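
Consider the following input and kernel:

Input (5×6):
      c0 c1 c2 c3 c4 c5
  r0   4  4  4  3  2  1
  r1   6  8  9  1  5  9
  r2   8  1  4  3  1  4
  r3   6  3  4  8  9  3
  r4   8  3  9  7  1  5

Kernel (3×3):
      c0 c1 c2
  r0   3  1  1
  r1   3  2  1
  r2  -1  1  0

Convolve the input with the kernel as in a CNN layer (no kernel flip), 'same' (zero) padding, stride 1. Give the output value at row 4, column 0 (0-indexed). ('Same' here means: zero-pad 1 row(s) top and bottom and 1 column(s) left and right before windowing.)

28

The receptive field on the zero-padded input at this output position is [0 6 3 / 0 8 3 / 0 0 0]. Elementwise product with the kernel and sum: 0·3 + 6·1 + 3·1 + 0·3 + 8·2 + 3·1 + 0·-1 + 0·1.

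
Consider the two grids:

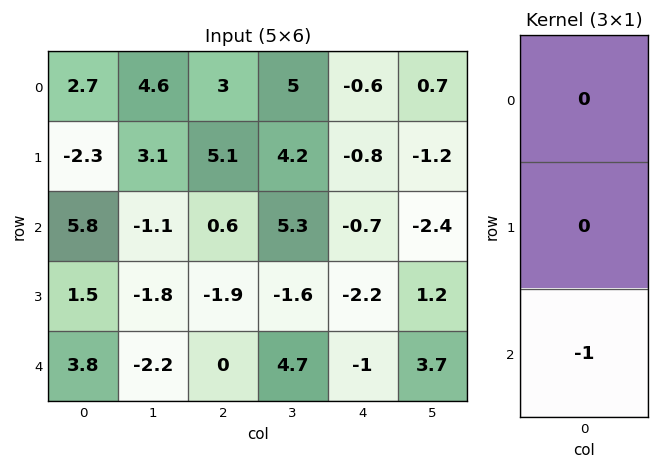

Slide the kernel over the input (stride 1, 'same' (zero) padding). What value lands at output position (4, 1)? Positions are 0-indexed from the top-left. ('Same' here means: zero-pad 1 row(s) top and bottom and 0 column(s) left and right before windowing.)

0

The receptive field on the zero-padded input at this output position is [-1.8 / -2.2 / 0]. Elementwise product with the kernel and sum: 0·-1.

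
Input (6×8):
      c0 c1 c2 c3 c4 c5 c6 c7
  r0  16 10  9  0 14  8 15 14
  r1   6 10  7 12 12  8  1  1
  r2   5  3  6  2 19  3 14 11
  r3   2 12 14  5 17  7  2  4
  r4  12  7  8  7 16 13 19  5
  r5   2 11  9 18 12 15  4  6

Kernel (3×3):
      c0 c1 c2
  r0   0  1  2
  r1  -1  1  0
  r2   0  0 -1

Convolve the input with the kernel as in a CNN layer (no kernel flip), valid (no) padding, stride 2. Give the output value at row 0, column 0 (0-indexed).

26

The receptive field on the input at this output position is [16 10 9 / 6 10 7 / 5 3 6]. Elementwise product with the kernel and sum: 10·1 + 9·2 + 6·-1 + 10·1 + 6·-1.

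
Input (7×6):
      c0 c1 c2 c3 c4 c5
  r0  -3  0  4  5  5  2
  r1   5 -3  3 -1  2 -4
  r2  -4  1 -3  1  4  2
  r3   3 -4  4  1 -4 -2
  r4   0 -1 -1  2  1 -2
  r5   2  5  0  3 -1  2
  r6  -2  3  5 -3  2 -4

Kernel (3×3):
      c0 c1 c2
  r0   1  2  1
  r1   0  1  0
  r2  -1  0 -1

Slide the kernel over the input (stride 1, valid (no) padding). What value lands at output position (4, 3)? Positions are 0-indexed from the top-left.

8

The receptive field on the input at this output position is [2 1 -2 / 3 -1 2 / -3 2 -4]. Elementwise product with the kernel and sum: 2·1 + 1·2 + -2·1 + -1·1 + -3·-1 + -4·-1.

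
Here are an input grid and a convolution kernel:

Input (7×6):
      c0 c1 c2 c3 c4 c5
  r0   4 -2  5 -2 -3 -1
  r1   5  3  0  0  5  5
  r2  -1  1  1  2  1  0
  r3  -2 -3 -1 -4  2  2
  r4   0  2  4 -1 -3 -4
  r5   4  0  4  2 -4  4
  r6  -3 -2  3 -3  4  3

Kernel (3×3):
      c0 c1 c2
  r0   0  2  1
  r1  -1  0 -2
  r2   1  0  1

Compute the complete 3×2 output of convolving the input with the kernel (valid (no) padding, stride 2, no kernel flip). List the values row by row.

Output[0,0]: The receptive field on the input at this output position is [4 -2 5 / 5 3 0 / -1 1 1]. Elementwise product with the kernel and sum: -2·2 + 5·1 + 5·-1 + 0·-2 + -1·1 + 1·1.
Output[0,1]: The receptive field on the input at this output position is [5 -2 -3 / 0 0 5 / 1 2 1]. Elementwise product with the kernel and sum: -2·2 + -3·1 + 0·-1 + 5·-2 + 1·1 + 1·1.

-4 -15
11 3
-4 6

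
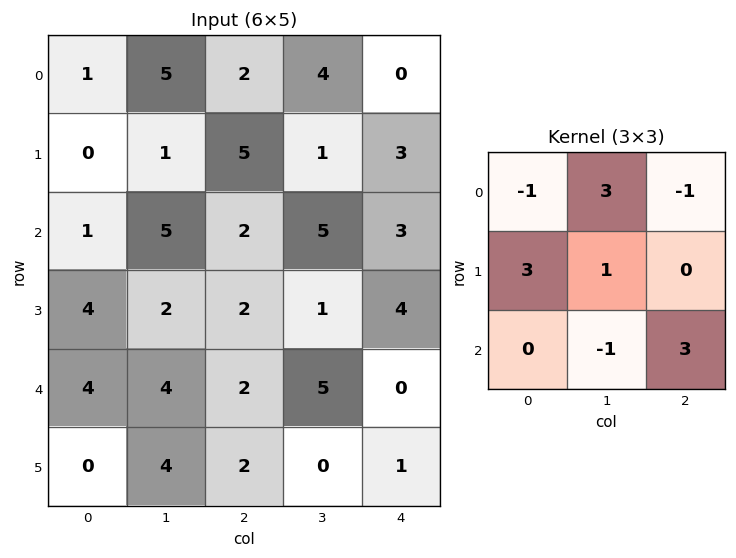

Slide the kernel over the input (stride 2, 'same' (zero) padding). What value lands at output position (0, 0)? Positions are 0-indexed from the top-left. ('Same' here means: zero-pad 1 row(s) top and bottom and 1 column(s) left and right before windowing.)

4

The receptive field on the zero-padded input at this output position is [0 0 0 / 0 1 5 / 0 0 1]. Elementwise product with the kernel and sum: 0·-1 + 0·3 + 0·-1 + 0·3 + 1·1 + 0·-1 + 1·3.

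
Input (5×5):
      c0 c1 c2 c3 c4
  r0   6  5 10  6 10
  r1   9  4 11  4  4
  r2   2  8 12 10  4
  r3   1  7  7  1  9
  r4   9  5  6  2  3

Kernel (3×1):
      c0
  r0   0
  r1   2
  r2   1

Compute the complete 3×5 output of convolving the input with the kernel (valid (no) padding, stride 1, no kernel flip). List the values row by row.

20 16 34 18 12
5 23 31 21 17
11 19 20 4 21

Output[0,0]: The receptive field on the input at this output position is [6 / 9 / 2]. Elementwise product with the kernel and sum: 9·2 + 2·1.
Output[0,1]: The receptive field on the input at this output position is [5 / 4 / 8]. Elementwise product with the kernel and sum: 4·2 + 8·1.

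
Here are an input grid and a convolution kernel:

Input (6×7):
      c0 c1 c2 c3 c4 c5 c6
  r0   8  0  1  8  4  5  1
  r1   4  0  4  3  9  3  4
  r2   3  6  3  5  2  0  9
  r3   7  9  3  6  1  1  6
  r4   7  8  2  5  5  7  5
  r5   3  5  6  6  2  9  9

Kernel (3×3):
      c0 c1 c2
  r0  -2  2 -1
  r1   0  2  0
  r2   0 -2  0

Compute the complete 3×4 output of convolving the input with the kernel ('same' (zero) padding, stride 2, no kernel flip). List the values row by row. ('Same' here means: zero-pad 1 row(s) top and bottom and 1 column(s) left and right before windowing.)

8 -6 -10 -6
0 5 11 8
13 -26 -5 2

Output[0,0]: The receptive field on the zero-padded input at this output position is [0 0 0 / 0 8 0 / 0 4 0]. Elementwise product with the kernel and sum: 0·-2 + 0·2 + 0·-1 + 8·2 + 4·-2.
Output[0,1]: The receptive field on the zero-padded input at this output position is [0 0 0 / 0 1 8 / 0 4 3]. Elementwise product with the kernel and sum: 0·-2 + 0·2 + 0·-1 + 1·2 + 4·-2.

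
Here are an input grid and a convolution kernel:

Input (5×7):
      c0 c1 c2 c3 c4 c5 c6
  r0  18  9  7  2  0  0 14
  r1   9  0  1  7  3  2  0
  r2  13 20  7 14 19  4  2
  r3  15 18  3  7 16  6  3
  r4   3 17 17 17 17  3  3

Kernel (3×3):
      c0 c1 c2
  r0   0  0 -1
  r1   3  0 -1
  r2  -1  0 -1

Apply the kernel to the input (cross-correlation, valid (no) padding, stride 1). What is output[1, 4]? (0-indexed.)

36

The receptive field on the input at this output position is [3 2 0 / 19 4 2 / 16 6 3]. Elementwise product with the kernel and sum: 0·-1 + 19·3 + 2·-1 + 16·-1 + 3·-1.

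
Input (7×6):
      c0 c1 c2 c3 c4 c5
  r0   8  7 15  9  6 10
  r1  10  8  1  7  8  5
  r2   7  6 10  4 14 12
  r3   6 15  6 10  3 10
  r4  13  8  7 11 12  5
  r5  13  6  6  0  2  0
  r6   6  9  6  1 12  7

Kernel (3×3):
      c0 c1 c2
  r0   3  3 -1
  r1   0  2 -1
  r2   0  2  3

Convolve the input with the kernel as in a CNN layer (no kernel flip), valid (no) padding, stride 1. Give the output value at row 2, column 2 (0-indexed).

103

The receptive field on the input at this output position is [10 4 14 / 6 10 3 / 7 11 12]. Elementwise product with the kernel and sum: 10·3 + 4·3 + 14·-1 + 10·2 + 3·-1 + 11·2 + 12·3.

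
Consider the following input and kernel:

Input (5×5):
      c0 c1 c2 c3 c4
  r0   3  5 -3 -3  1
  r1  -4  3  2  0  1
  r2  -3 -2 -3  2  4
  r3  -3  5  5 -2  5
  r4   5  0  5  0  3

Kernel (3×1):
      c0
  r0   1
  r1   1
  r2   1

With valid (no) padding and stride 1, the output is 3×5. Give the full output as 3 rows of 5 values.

Output[0,0]: The receptive field on the input at this output position is [3 / -4 / -3]. Elementwise product with the kernel and sum: 3·1 + -4·1 + -3·1.
Output[0,1]: The receptive field on the input at this output position is [5 / 3 / -2]. Elementwise product with the kernel and sum: 5·1 + 3·1 + -2·1.

-4 6 -4 -1 6
-10 6 4 0 10
-1 3 7 0 12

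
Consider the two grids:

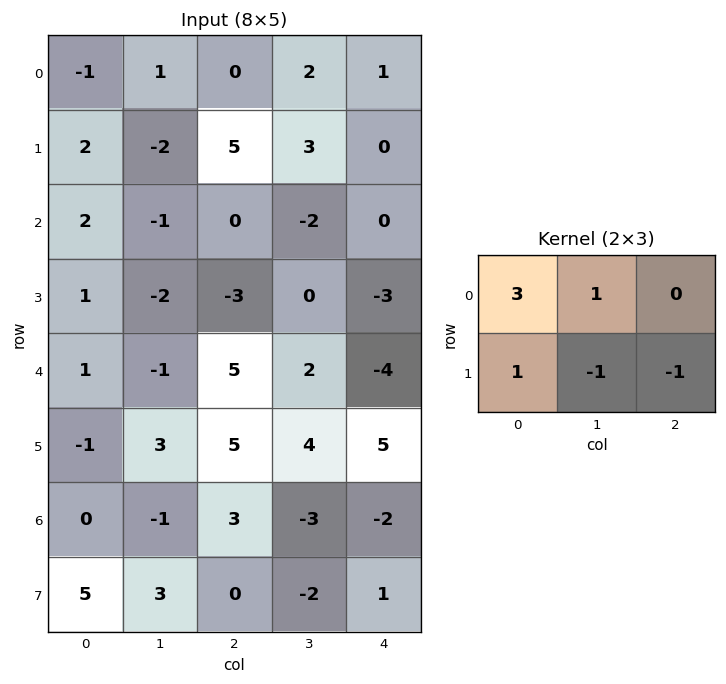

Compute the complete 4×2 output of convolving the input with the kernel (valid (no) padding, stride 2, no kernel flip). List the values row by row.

Output[0,0]: The receptive field on the input at this output position is [-1 1 0 / 2 -2 5]. Elementwise product with the kernel and sum: -1·3 + 1·1 + 2·1 + -2·-1 + 5·-1.

-3 4
11 -2
-7 13
1 7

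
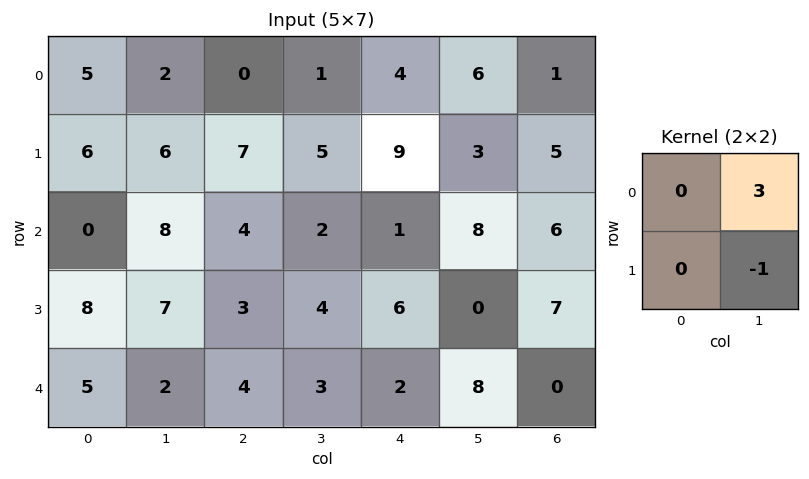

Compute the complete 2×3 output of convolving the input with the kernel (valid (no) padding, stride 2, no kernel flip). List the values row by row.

Output[0,0]: The receptive field on the input at this output position is [5 2 / 6 6]. Elementwise product with the kernel and sum: 2·3 + 6·-1.
Output[0,1]: The receptive field on the input at this output position is [0 1 / 7 5]. Elementwise product with the kernel and sum: 1·3 + 5·-1.

0 -2 15
17 2 24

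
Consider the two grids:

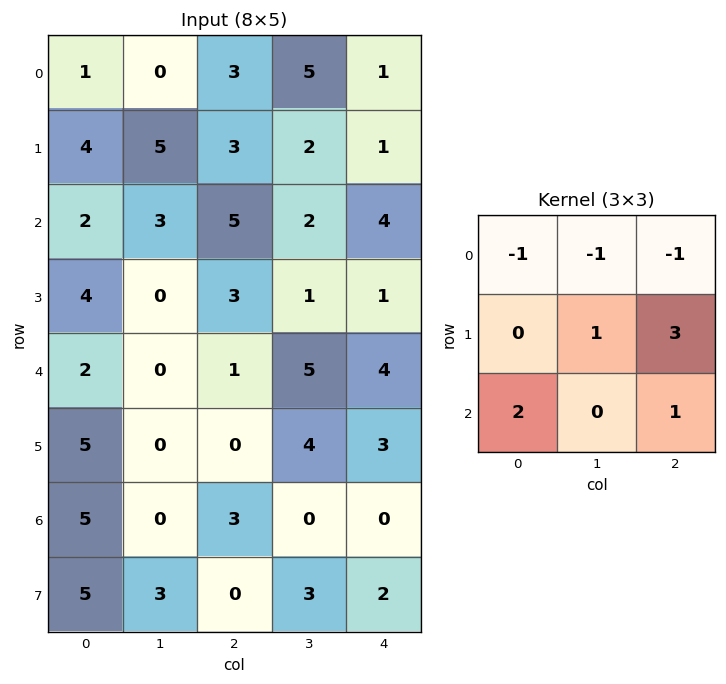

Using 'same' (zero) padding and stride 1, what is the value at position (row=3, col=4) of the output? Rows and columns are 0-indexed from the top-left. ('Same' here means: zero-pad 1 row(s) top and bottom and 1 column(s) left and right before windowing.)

The receptive field on the zero-padded input at this output position is [2 4 0 / 1 1 0 / 5 4 0]. Elementwise product with the kernel and sum: 2·-1 + 4·-1 + 0·-1 + 1·1 + 0·3 + 5·2 + 0·1.

5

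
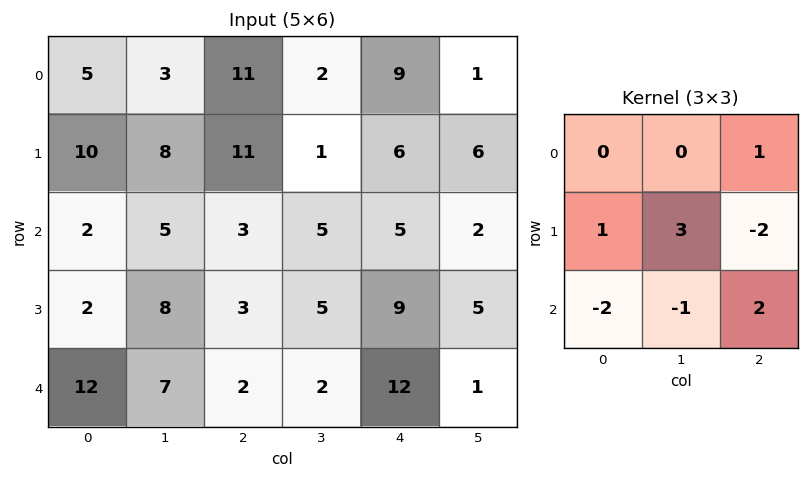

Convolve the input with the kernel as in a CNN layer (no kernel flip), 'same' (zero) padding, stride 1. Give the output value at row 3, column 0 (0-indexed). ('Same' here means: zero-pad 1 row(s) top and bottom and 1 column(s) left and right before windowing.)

-3

The receptive field on the zero-padded input at this output position is [0 2 5 / 0 2 8 / 0 12 7]. Elementwise product with the kernel and sum: 5·1 + 0·1 + 2·3 + 8·-2 + 0·-2 + 12·-1 + 7·2.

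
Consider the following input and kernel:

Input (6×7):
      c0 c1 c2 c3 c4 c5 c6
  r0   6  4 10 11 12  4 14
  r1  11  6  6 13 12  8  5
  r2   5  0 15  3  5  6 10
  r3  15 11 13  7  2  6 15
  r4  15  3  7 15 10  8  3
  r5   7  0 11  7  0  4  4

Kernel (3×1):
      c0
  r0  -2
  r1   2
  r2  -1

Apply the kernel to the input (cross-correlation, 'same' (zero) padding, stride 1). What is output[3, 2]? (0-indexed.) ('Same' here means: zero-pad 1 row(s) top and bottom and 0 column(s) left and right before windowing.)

-11

The receptive field on the zero-padded input at this output position is [15 / 13 / 7]. Elementwise product with the kernel and sum: 15·-2 + 13·2 + 7·-1.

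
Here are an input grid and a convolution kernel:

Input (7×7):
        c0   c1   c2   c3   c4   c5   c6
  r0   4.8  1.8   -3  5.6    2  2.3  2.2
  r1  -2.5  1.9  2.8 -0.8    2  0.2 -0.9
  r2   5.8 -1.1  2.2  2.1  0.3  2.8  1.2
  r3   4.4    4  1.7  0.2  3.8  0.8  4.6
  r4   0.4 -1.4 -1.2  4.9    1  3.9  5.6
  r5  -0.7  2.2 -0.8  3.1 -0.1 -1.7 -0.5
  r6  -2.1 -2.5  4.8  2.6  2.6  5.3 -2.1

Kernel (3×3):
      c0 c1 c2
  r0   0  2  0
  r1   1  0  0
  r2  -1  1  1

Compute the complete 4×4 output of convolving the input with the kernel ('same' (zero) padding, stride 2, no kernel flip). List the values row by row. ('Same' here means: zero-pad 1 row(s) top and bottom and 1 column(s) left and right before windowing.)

-0.6 1.9 8.6 1.2
3.4 2.4 10.5 4.8
10.3 2.1 7.6 14.3
-1.4 -4.1 2.4 4.3

Output[0,0]: The receptive field on the zero-padded input at this output position is [0 0 0 / 0 4.8 1.8 / 0 -2.5 1.9]. Elementwise product with the kernel and sum: 0·2 + 0·1 + 0·-1 + -2.5·1 + 1.9·1.
Output[0,1]: The receptive field on the zero-padded input at this output position is [0 0 0 / 1.8 -3 5.6 / 1.9 2.8 -0.8]. Elementwise product with the kernel and sum: 0·2 + 1.8·1 + 1.9·-1 + 2.8·1 + -0.8·1.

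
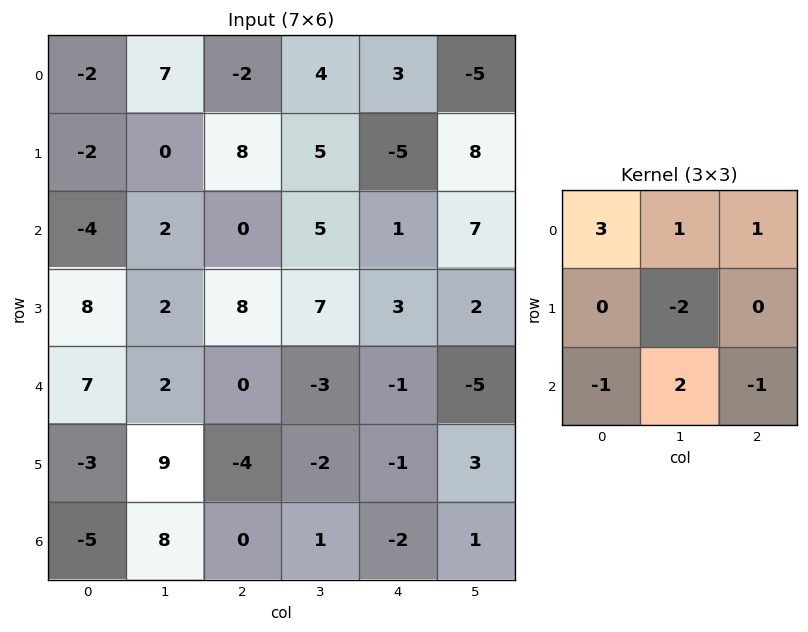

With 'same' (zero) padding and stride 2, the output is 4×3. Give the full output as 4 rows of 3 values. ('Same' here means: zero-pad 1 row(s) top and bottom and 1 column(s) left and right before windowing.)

Output[0,0]: The receptive field on the zero-padded input at this output position is [0 0 0 / 0 -2 7 / 0 -2 0]. Elementwise product with the kernel and sum: 0·3 + 0·1 + 0·1 + -2·-2 + 0·-1 + -2·2 + 0·-1.

0 15 -29
20 20 13
-19 6 25
16 21 0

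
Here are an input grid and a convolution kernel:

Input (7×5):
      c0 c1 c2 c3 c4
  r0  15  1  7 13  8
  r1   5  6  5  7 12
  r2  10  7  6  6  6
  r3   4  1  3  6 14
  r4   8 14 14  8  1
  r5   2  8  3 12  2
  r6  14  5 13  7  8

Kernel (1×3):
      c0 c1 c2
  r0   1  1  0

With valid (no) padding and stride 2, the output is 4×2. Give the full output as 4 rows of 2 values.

16 20
17 12
22 22
19 20

Output[0,0]: The receptive field on the input at this output position is [15 1 7]. Elementwise product with the kernel and sum: 15·1 + 1·1.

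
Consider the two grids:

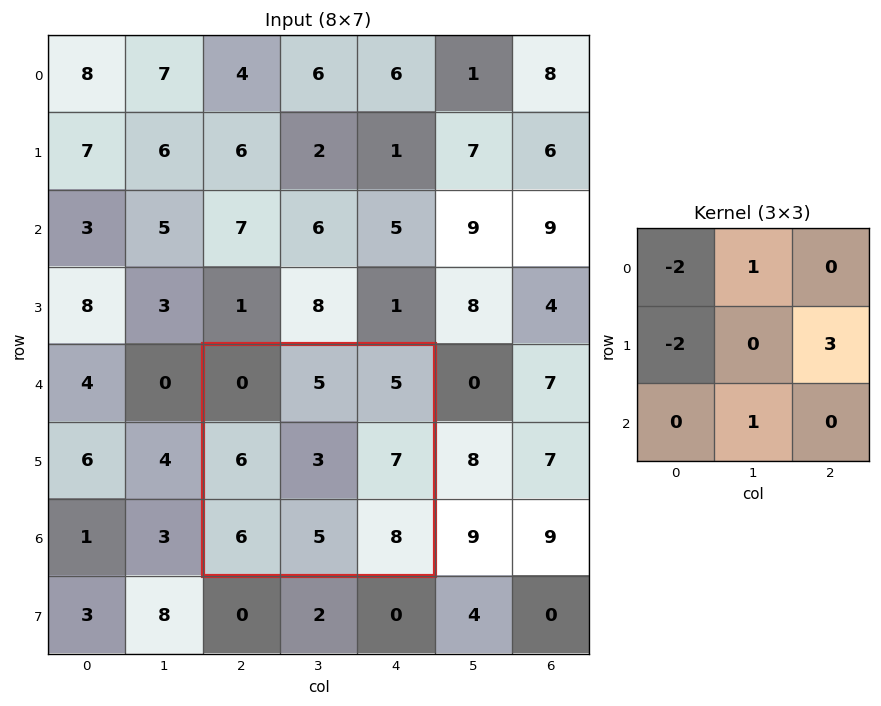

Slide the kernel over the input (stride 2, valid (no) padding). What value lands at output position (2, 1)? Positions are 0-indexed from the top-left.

19

The receptive field on the input at this output position is [0 5 5 / 6 3 7 / 6 5 8]. Elementwise product with the kernel and sum: 0·-2 + 5·1 + 6·-2 + 7·3 + 5·1.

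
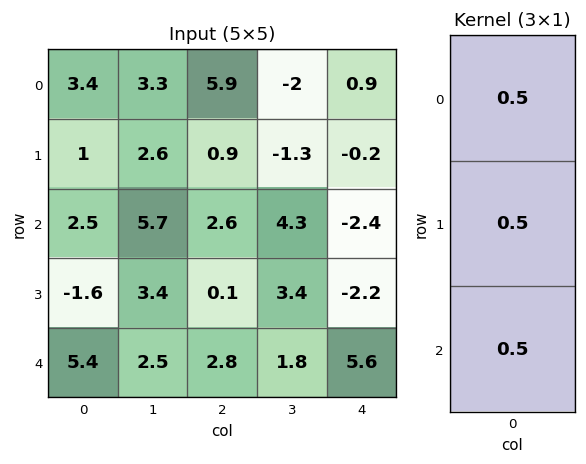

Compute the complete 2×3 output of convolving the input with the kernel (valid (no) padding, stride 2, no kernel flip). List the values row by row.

Output[0,0]: The receptive field on the input at this output position is [3.4 / 1 / 2.5]. Elementwise product with the kernel and sum: 3.4·0.5 + 1·0.5 + 2.5·0.5.

3.45 4.7 -0.85
3.15 2.75 0.5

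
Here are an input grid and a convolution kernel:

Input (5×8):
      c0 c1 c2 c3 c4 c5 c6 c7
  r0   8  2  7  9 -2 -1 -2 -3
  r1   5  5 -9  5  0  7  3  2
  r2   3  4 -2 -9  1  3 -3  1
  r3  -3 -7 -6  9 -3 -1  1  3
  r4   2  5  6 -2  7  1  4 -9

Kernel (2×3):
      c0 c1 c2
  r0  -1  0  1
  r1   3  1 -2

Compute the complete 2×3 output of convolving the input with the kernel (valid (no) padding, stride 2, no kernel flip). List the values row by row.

Output[0,0]: The receptive field on the input at this output position is [8 2 7 / 5 5 -9]. Elementwise product with the kernel and sum: 8·-1 + 7·1 + 5·3 + 5·1 + -9·-2.
Output[0,1]: The receptive field on the input at this output position is [7 9 -2 / -9 5 0]. Elementwise product with the kernel and sum: 7·-1 + -2·1 + -9·3 + 5·1 + 0·-2.

37 -31 1
-9 0 -16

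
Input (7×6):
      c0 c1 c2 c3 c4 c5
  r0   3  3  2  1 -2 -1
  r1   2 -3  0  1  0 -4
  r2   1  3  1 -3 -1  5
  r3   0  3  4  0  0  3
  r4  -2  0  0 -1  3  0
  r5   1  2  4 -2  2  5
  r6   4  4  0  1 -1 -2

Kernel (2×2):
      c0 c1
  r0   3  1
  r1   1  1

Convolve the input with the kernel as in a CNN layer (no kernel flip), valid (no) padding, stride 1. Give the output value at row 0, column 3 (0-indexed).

2

The receptive field on the input at this output position is [1 -2 / 1 0]. Elementwise product with the kernel and sum: 1·3 + -2·1 + 1·1 + 0·1.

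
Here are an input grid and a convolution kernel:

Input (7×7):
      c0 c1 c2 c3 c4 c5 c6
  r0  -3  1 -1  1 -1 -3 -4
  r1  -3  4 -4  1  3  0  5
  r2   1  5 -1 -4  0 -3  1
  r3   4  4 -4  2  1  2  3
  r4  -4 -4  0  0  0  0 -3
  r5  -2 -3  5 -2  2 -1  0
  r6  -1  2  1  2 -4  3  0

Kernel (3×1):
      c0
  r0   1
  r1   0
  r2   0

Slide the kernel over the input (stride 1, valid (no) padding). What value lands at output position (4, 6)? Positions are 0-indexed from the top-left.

-3

The receptive field on the input at this output position is [-3 / 0 / 0]. Elementwise product with the kernel and sum: -3·1.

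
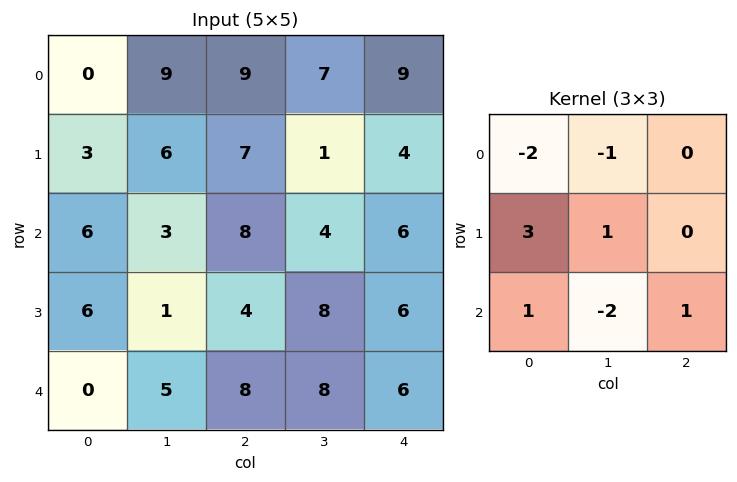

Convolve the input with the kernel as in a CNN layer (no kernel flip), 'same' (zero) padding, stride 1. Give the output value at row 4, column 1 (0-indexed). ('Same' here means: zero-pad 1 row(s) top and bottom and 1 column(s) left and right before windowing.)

-8

The receptive field on the zero-padded input at this output position is [6 1 4 / 0 5 8 / 0 0 0]. Elementwise product with the kernel and sum: 6·-2 + 1·-1 + 0·3 + 5·1 + 0·1 + 0·-2 + 0·1.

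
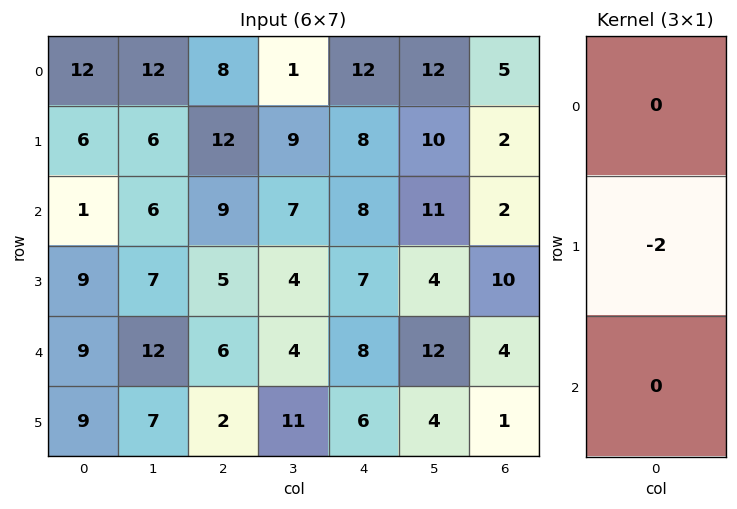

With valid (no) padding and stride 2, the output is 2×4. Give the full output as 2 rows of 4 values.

-12 -24 -16 -4
-18 -10 -14 -20

Output[0,0]: The receptive field on the input at this output position is [12 / 6 / 1]. Elementwise product with the kernel and sum: 6·-2.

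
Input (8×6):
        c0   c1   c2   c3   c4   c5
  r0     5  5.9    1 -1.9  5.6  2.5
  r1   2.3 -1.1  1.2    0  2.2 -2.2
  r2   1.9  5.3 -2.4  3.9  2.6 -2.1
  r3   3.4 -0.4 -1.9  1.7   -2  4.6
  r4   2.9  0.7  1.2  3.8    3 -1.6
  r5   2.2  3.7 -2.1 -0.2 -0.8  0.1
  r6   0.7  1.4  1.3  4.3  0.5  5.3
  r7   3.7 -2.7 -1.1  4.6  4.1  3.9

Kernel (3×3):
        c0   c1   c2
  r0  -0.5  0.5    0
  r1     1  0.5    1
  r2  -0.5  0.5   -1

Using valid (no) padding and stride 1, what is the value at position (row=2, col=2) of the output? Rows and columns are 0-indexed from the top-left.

The receptive field on the input at this output position is [-2.4 3.9 2.6 / -1.9 1.7 -2 / 1.2 3.8 3]. Elementwise product with the kernel and sum: -2.4·-0.5 + 3.9·0.5 + -1.9·1 + 1.7·0.5 + -2·1 + 1.2·-0.5 + 3.8·0.5 + 3·-1.

-1.6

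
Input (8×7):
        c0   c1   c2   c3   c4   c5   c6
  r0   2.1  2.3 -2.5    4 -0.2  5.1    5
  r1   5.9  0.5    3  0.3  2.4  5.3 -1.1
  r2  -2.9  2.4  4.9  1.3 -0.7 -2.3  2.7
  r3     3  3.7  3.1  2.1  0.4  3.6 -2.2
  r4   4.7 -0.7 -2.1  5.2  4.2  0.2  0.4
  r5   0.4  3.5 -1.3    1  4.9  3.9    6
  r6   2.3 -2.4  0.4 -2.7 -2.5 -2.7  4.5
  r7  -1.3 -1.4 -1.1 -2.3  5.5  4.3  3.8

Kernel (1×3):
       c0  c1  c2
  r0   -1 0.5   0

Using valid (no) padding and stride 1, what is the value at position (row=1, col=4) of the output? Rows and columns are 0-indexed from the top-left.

The receptive field on the input at this output position is [2.4 5.3 -1.1]. Elementwise product with the kernel and sum: 2.4·-1 + 5.3·0.5.

0.25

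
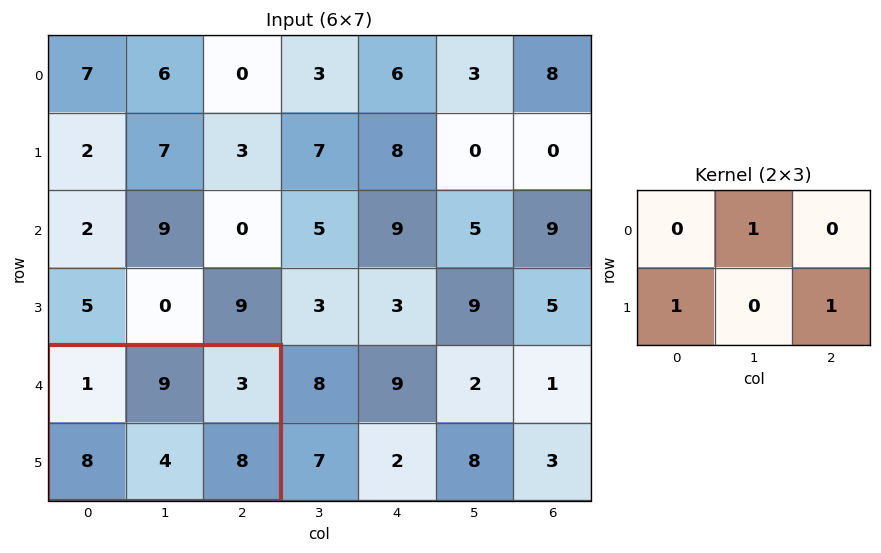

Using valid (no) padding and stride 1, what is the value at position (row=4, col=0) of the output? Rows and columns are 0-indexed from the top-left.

25

The receptive field on the input at this output position is [1 9 3 / 8 4 8]. Elementwise product with the kernel and sum: 9·1 + 8·1 + 8·1.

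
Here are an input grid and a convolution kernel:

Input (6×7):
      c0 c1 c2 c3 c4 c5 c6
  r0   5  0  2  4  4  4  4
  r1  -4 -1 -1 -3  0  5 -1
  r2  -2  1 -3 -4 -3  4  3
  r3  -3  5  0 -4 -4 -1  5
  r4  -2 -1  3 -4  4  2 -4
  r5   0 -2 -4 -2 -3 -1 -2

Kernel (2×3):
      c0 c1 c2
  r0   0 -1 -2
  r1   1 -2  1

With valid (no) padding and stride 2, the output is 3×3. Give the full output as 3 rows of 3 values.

Output[0,0]: The receptive field on the input at this output position is [5 0 2 / -4 -1 -1]. Elementwise product with the kernel and sum: 0·-1 + 2·-2 + -4·1 + -1·-2 + -1·1.

-7 -7 -23
-8 14 -7
-5 -7 3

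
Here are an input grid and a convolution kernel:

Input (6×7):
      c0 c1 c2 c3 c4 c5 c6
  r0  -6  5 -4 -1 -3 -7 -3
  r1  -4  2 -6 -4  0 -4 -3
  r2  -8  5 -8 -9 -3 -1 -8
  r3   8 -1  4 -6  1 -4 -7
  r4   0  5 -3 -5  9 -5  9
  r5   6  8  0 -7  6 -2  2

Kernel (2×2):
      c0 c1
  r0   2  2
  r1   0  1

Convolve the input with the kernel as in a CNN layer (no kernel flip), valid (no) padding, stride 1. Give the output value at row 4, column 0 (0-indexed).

18

The receptive field on the input at this output position is [0 5 / 6 8]. Elementwise product with the kernel and sum: 0·2 + 5·2 + 8·1.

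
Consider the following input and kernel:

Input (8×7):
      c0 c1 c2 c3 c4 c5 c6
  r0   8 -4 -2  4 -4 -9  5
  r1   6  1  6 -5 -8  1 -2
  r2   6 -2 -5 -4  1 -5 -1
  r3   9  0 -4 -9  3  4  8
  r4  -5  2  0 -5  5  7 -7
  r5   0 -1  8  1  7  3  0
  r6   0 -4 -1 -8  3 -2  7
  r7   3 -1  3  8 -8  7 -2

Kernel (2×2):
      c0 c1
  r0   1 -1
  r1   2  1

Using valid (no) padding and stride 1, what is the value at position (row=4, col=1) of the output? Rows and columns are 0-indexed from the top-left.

The receptive field on the input at this output position is [2 0 / -1 8]. Elementwise product with the kernel and sum: 2·1 + 0·-1 + -1·2 + 8·1.

8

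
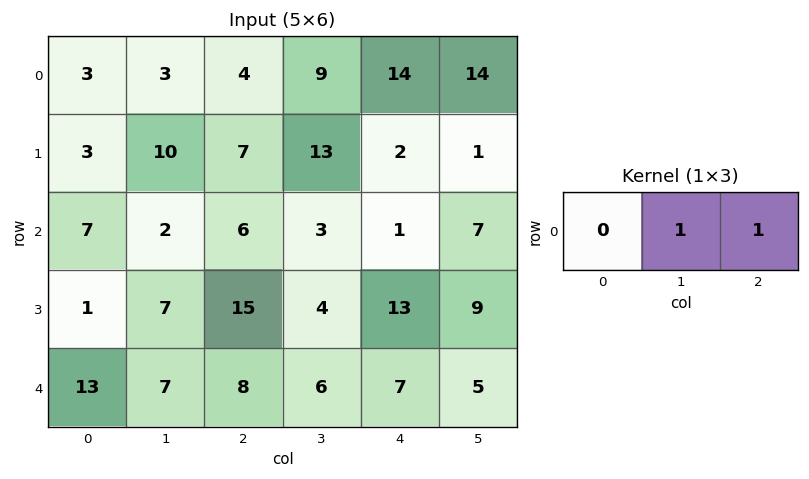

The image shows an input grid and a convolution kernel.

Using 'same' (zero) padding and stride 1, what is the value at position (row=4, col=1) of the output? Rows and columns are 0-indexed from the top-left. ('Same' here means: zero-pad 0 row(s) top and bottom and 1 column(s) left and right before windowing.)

The receptive field on the zero-padded input at this output position is [13 7 8]. Elementwise product with the kernel and sum: 7·1 + 8·1.

15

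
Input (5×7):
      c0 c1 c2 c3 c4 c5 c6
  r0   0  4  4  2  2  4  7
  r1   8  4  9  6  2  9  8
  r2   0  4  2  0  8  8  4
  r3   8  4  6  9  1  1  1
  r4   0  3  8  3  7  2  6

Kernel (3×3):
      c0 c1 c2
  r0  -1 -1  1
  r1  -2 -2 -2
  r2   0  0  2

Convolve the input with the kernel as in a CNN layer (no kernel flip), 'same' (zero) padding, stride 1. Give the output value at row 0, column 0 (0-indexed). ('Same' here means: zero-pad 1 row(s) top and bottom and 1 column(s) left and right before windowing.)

0

The receptive field on the zero-padded input at this output position is [0 0 0 / 0 0 4 / 0 8 4]. Elementwise product with the kernel and sum: 0·-1 + 0·-1 + 0·1 + 0·-2 + 0·-2 + 4·-2 + 4·2.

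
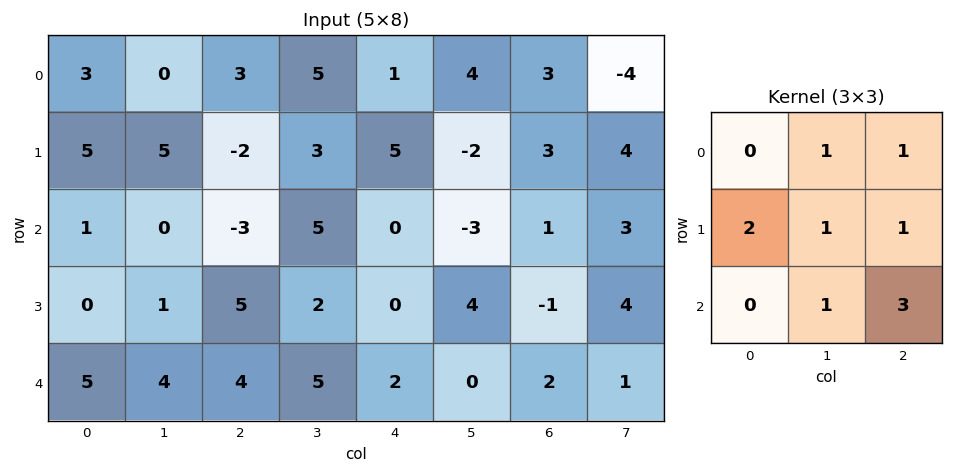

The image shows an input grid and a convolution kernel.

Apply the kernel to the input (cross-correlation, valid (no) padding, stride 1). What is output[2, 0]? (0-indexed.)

19

The receptive field on the input at this output position is [1 0 -3 / 0 1 5 / 5 4 4]. Elementwise product with the kernel and sum: 0·1 + -3·1 + 0·2 + 1·1 + 5·1 + 4·1 + 4·3.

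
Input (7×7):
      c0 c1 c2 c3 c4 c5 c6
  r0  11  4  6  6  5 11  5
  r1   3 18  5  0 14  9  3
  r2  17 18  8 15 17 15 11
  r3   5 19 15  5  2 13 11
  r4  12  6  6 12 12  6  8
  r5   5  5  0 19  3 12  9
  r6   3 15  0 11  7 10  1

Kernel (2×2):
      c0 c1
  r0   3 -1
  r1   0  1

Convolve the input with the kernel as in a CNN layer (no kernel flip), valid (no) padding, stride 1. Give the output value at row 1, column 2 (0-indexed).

30

The receptive field on the input at this output position is [5 0 / 8 15]. Elementwise product with the kernel and sum: 5·3 + 0·-1 + 15·1.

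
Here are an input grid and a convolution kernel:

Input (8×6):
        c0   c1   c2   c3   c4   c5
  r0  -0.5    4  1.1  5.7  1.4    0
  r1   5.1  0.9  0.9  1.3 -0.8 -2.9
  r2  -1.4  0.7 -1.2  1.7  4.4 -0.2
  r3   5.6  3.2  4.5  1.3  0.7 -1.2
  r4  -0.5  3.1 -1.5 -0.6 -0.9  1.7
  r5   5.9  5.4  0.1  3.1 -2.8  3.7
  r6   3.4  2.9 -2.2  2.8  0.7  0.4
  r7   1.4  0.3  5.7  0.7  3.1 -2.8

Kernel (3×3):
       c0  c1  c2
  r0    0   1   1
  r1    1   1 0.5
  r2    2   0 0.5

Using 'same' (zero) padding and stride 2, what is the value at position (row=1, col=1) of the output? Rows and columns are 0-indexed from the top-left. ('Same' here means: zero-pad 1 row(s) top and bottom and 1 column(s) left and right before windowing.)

The receptive field on the zero-padded input at this output position is [0.9 0.9 1.3 / 0.7 -1.2 1.7 / 3.2 4.5 1.3]. Elementwise product with the kernel and sum: 0.9·1 + 1.3·1 + 0.7·1 + -1.2·1 + 1.7·0.5 + 3.2·2 + 1.3·0.5.

9.6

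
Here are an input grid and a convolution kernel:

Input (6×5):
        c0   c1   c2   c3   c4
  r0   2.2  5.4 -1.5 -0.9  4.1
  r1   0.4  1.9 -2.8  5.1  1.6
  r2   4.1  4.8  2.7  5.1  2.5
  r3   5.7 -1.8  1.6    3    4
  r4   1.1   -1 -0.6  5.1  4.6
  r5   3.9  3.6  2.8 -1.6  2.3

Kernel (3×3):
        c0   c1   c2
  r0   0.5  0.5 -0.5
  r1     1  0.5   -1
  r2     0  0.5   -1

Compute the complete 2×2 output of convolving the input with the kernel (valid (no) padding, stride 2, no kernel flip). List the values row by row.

8.4 -5.05
6.4 -0.3

Output[0,0]: The receptive field on the input at this output position is [2.2 5.4 -1.5 / 0.4 1.9 -2.8 / 4.1 4.8 2.7]. Elementwise product with the kernel and sum: 2.2·0.5 + 5.4·0.5 + -1.5·-0.5 + 0.4·1 + 1.9·0.5 + -2.8·-1 + 4.8·0.5 + 2.7·-1.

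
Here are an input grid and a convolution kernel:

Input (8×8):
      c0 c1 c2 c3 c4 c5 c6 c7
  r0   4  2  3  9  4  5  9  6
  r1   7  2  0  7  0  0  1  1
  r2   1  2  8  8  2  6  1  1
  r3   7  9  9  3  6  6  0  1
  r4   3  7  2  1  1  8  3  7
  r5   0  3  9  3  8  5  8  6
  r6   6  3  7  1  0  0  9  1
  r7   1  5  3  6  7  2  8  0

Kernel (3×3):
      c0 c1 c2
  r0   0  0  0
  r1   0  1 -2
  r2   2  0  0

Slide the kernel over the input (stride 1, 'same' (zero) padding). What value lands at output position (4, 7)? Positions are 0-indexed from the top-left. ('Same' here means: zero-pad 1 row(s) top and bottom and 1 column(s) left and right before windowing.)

23

The receptive field on the zero-padded input at this output position is [0 1 0 / 3 7 0 / 8 6 0]. Elementwise product with the kernel and sum: 7·1 + 0·-2 + 8·2.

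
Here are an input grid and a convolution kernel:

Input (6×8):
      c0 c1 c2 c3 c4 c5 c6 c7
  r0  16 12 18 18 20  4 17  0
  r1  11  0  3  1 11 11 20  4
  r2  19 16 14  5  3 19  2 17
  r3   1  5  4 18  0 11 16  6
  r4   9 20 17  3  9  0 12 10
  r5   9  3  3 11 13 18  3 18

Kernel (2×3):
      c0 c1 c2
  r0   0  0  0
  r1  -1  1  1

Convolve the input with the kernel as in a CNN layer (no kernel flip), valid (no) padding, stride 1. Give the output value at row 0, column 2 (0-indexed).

9

The receptive field on the input at this output position is [18 18 20 / 3 1 11]. Elementwise product with the kernel and sum: 3·-1 + 1·1 + 11·1.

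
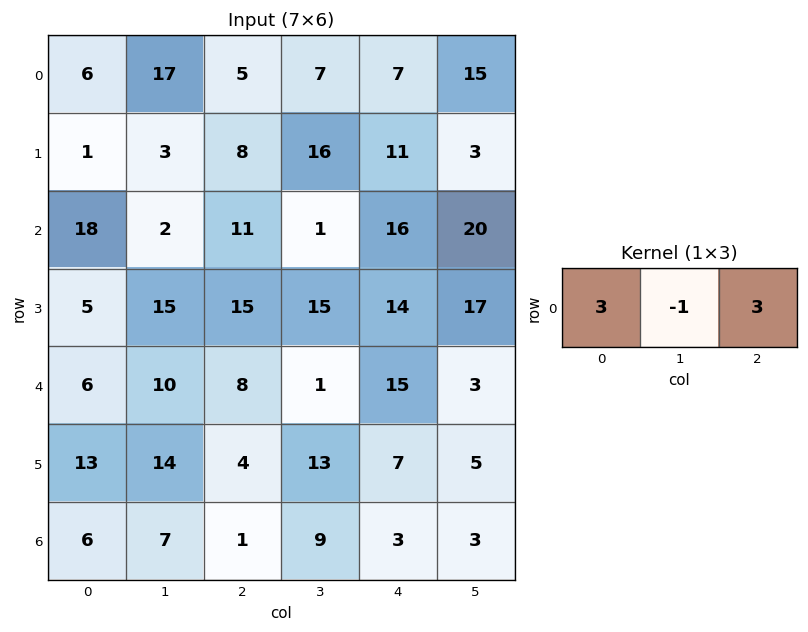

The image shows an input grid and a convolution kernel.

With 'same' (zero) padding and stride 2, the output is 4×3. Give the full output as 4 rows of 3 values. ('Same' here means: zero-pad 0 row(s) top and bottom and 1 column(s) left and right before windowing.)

Output[0,0]: The receptive field on the zero-padded input at this output position is [0 6 17]. Elementwise product with the kernel and sum: 0·3 + 6·-1 + 17·3.

45 67 59
-12 -2 47
24 25 -3
15 47 33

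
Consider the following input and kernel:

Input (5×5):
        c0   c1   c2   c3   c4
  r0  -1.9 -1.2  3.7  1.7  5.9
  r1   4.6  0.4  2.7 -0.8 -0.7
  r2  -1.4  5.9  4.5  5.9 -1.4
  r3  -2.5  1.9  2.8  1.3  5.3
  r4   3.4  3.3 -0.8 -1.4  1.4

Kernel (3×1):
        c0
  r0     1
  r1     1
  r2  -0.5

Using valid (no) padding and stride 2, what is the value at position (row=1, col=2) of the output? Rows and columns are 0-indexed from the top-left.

3.2

The receptive field on the input at this output position is [-1.4 / 5.3 / 1.4]. Elementwise product with the kernel and sum: -1.4·1 + 5.3·1 + 1.4·-0.5.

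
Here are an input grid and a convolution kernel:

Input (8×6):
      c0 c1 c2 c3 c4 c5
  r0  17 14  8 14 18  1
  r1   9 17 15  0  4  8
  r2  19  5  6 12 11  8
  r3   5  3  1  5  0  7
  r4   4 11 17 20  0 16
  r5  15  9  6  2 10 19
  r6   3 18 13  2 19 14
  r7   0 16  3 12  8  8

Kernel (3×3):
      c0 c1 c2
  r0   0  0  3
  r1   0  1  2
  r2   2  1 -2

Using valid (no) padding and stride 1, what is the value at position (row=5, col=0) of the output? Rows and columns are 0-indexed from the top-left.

72

The receptive field on the input at this output position is [15 9 6 / 3 18 13 / 0 16 3]. Elementwise product with the kernel and sum: 6·3 + 18·1 + 13·2 + 0·2 + 16·1 + 3·-2.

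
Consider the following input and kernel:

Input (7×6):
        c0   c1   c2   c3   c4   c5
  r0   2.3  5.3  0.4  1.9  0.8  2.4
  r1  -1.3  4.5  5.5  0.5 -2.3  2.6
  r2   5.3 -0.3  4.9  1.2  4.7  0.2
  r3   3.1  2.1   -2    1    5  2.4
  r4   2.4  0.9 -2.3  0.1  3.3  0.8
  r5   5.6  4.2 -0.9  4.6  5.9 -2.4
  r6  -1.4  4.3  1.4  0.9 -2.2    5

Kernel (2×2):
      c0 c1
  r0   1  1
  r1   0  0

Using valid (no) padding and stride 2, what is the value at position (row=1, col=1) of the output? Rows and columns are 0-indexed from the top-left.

The receptive field on the input at this output position is [4.9 1.2 / -2 1]. Elementwise product with the kernel and sum: 4.9·1 + 1.2·1.

6.1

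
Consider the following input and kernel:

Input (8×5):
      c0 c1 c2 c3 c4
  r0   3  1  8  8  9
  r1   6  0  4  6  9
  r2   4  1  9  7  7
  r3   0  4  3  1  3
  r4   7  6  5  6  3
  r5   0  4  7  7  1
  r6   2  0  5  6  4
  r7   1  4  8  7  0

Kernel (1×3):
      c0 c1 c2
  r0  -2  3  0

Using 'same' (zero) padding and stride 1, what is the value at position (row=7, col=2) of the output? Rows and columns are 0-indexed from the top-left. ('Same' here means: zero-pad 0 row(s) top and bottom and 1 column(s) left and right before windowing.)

The receptive field on the zero-padded input at this output position is [4 8 7]. Elementwise product with the kernel and sum: 4·-2 + 8·3.

16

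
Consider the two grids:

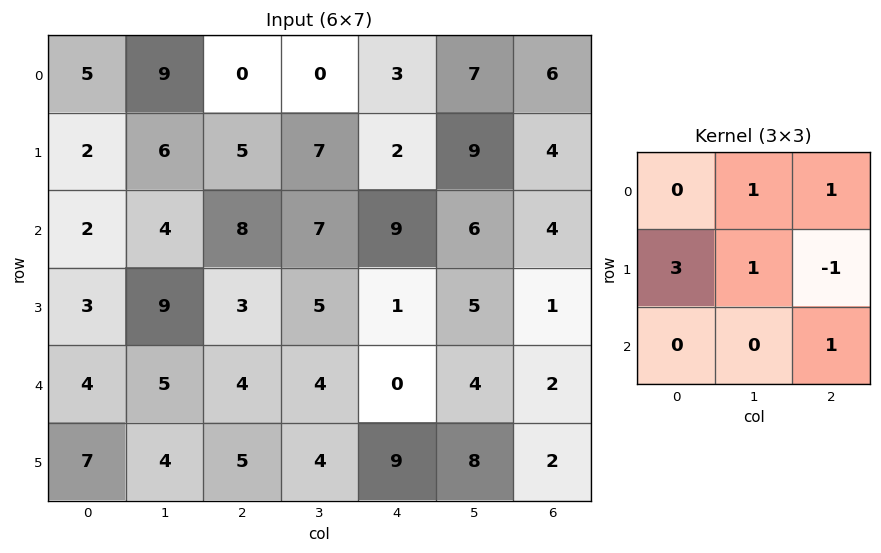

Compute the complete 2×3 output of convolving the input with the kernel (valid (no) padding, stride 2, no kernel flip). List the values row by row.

24 32 28
31 29 19

Output[0,0]: The receptive field on the input at this output position is [5 9 0 / 2 6 5 / 2 4 8]. Elementwise product with the kernel and sum: 9·1 + 0·1 + 2·3 + 6·1 + 5·-1 + 8·1.
Output[0,1]: The receptive field on the input at this output position is [0 0 3 / 5 7 2 / 8 7 9]. Elementwise product with the kernel and sum: 0·1 + 3·1 + 5·3 + 7·1 + 2·-1 + 9·1.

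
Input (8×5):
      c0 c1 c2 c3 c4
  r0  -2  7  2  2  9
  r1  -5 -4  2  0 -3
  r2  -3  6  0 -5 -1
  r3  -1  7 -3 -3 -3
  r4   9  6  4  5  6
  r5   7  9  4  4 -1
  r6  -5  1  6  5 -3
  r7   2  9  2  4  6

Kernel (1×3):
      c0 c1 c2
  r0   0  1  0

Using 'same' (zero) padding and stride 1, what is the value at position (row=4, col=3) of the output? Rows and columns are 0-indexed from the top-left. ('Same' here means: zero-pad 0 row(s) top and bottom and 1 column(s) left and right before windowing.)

5

The receptive field on the zero-padded input at this output position is [4 5 6]. Elementwise product with the kernel and sum: 5·1.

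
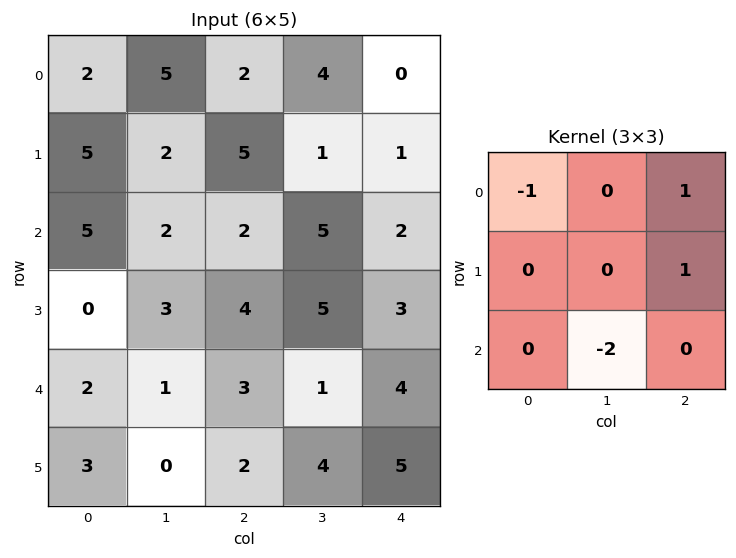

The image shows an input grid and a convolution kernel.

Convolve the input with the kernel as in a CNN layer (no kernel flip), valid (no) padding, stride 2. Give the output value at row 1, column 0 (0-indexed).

-1

The receptive field on the input at this output position is [5 2 2 / 0 3 4 / 2 1 3]. Elementwise product with the kernel and sum: 5·-1 + 2·1 + 4·1 + 1·-2.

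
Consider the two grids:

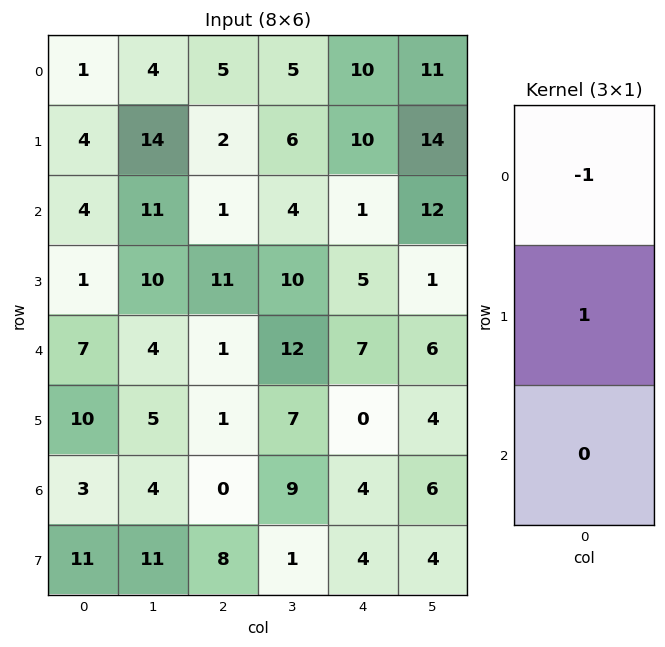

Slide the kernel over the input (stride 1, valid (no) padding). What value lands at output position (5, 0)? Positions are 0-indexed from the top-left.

The receptive field on the input at this output position is [10 / 3 / 11]. Elementwise product with the kernel and sum: 10·-1 + 3·1.

-7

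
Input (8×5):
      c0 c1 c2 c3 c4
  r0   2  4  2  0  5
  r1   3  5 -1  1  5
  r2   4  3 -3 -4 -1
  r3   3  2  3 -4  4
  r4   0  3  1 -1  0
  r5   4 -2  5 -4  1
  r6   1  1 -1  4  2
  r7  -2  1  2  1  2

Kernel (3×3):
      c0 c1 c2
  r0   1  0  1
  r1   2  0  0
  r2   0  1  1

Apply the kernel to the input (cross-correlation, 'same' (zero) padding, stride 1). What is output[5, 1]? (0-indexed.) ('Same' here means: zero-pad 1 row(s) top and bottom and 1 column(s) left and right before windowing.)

The receptive field on the zero-padded input at this output position is [0 3 1 / 4 -2 5 / 1 1 -1]. Elementwise product with the kernel and sum: 0·1 + 1·1 + 4·2 + 1·1 + -1·1.

9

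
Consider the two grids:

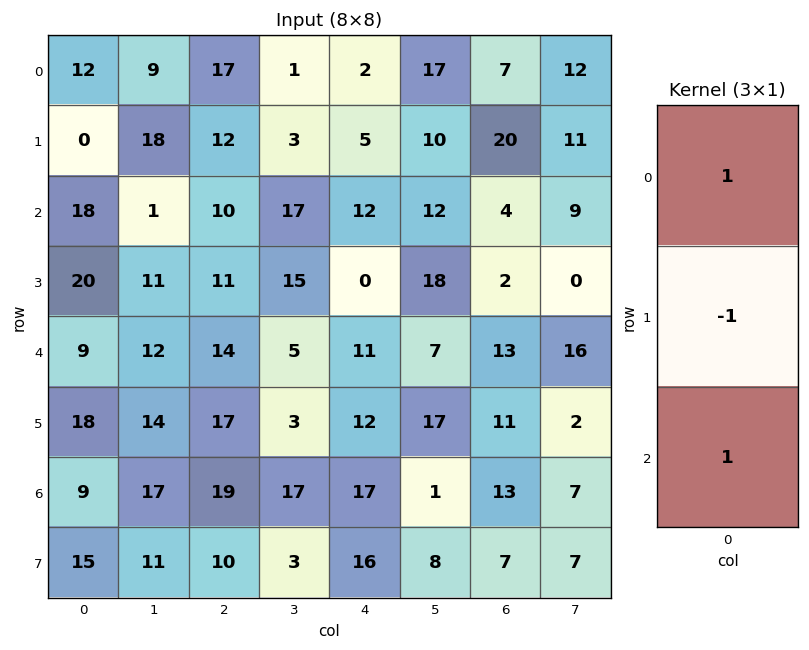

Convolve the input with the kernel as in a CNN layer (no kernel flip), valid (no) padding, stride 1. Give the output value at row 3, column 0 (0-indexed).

29

The receptive field on the input at this output position is [20 / 9 / 18]. Elementwise product with the kernel and sum: 20·1 + 9·-1 + 18·1.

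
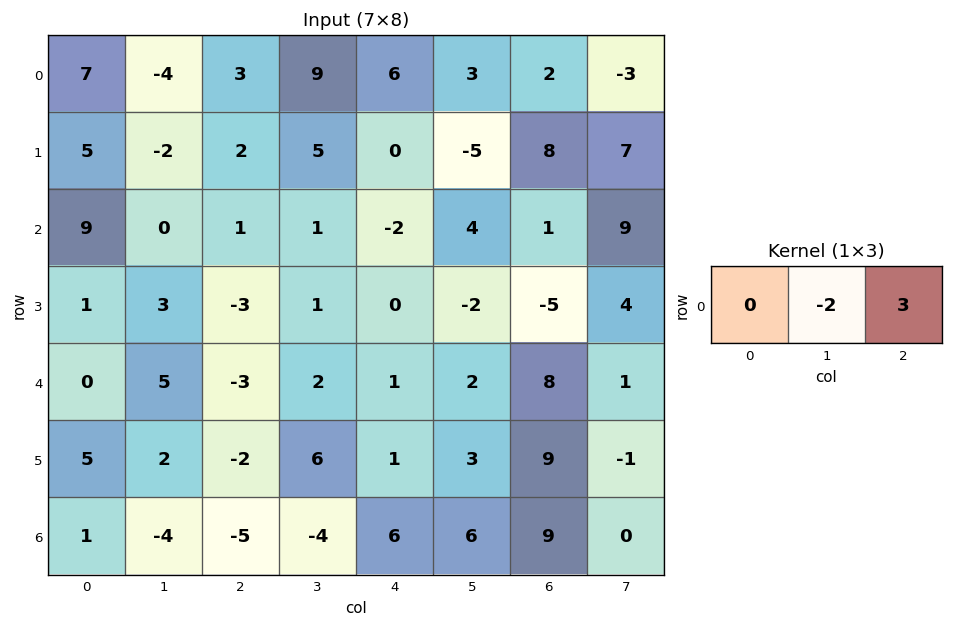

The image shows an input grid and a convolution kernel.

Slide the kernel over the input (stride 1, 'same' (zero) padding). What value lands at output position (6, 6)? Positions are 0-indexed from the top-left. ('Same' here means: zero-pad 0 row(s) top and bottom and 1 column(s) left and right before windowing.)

The receptive field on the zero-padded input at this output position is [6 9 0]. Elementwise product with the kernel and sum: 9·-2 + 0·3.

-18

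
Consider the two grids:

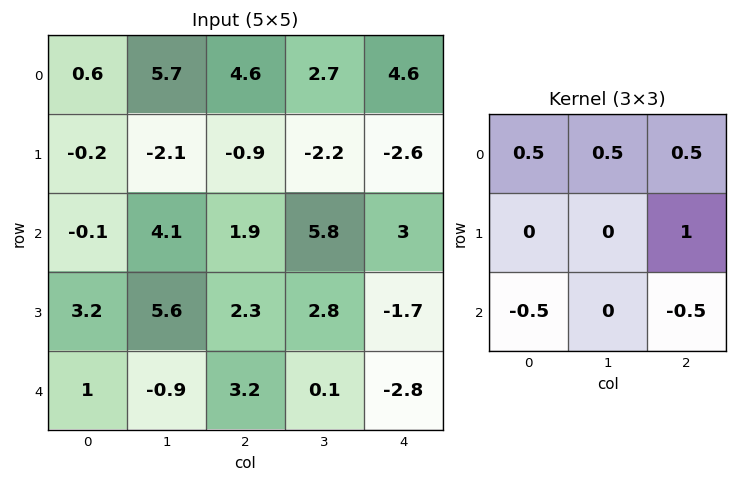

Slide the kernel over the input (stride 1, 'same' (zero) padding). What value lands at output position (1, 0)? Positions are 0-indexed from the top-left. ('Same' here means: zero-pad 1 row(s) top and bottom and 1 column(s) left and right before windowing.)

-1

The receptive field on the zero-padded input at this output position is [0 0.6 5.7 / 0 -0.2 -2.1 / 0 -0.1 4.1]. Elementwise product with the kernel and sum: 0·0.5 + 0.6·0.5 + 5.7·0.5 + -2.1·1 + 0·-0.5 + 4.1·-0.5.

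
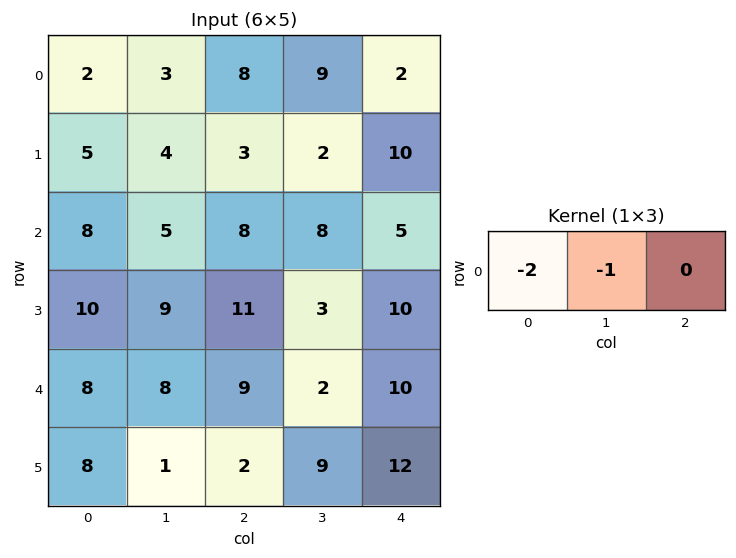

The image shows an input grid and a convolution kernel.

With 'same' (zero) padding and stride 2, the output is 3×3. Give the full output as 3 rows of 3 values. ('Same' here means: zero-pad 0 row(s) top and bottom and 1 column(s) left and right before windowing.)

Output[0,0]: The receptive field on the zero-padded input at this output position is [0 2 3]. Elementwise product with the kernel and sum: 0·-2 + 2·-1.

-2 -14 -20
-8 -18 -21
-8 -25 -14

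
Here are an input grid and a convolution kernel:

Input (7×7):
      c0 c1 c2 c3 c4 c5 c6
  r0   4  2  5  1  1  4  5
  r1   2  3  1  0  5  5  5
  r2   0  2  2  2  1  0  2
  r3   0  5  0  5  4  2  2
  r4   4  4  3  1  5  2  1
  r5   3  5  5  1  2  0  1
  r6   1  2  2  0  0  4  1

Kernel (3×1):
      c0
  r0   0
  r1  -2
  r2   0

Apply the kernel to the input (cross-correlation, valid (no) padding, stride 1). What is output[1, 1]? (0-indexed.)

-4

The receptive field on the input at this output position is [3 / 2 / 5]. Elementwise product with the kernel and sum: 2·-2.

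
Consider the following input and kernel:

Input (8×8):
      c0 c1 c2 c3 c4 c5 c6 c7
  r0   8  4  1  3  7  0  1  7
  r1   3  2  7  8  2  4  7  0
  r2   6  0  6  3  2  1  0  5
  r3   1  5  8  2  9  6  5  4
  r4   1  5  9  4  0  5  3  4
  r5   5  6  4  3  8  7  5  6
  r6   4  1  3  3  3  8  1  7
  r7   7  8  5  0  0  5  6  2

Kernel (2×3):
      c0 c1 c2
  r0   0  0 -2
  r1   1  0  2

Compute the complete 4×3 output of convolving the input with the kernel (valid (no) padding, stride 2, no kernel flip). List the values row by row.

15 -3 14
5 22 19
-5 20 12
11 -1 10

Output[0,0]: The receptive field on the input at this output position is [8 4 1 / 3 2 7]. Elementwise product with the kernel and sum: 1·-2 + 3·1 + 7·2.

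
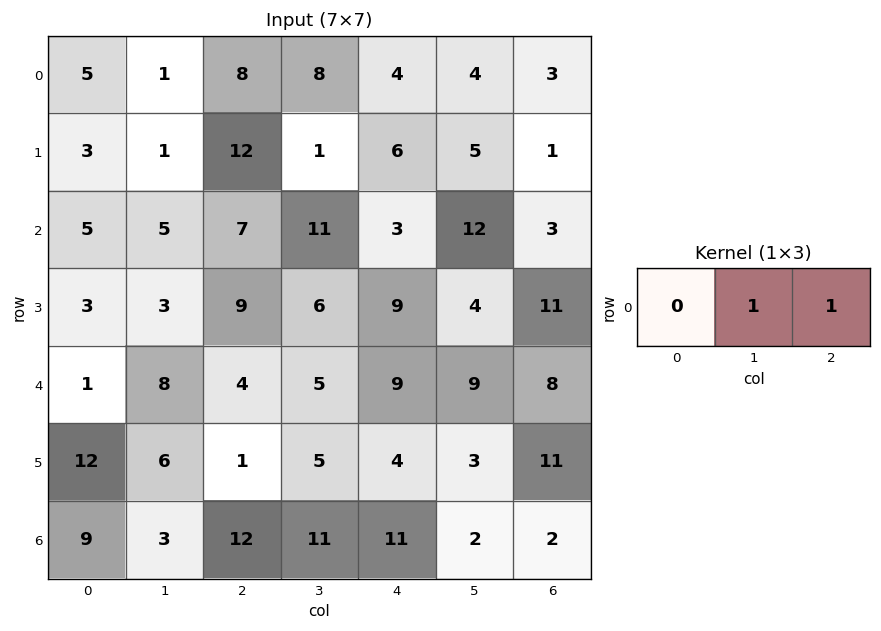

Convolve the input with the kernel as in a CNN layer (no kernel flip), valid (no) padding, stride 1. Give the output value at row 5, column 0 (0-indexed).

The receptive field on the input at this output position is [12 6 1]. Elementwise product with the kernel and sum: 6·1 + 1·1.

7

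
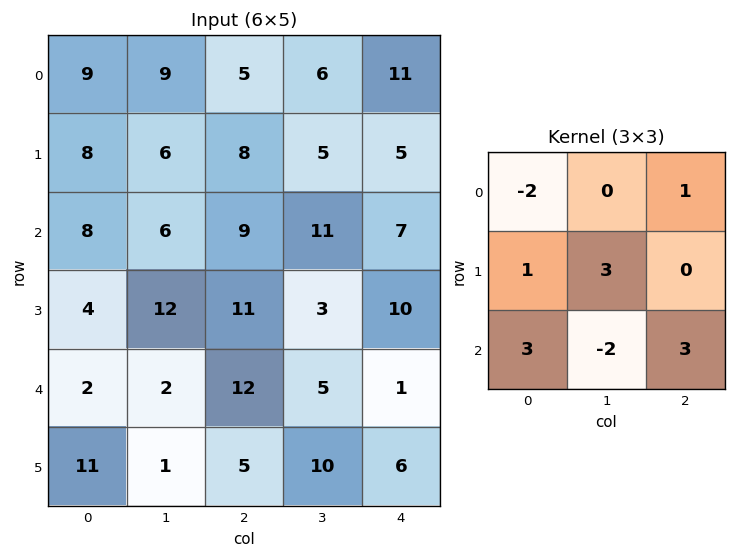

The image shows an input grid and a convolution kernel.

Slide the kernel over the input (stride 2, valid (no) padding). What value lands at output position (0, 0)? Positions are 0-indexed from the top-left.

52

The receptive field on the input at this output position is [9 9 5 / 8 6 8 / 8 6 9]. Elementwise product with the kernel and sum: 9·-2 + 5·1 + 8·1 + 6·3 + 8·3 + 6·-2 + 9·3.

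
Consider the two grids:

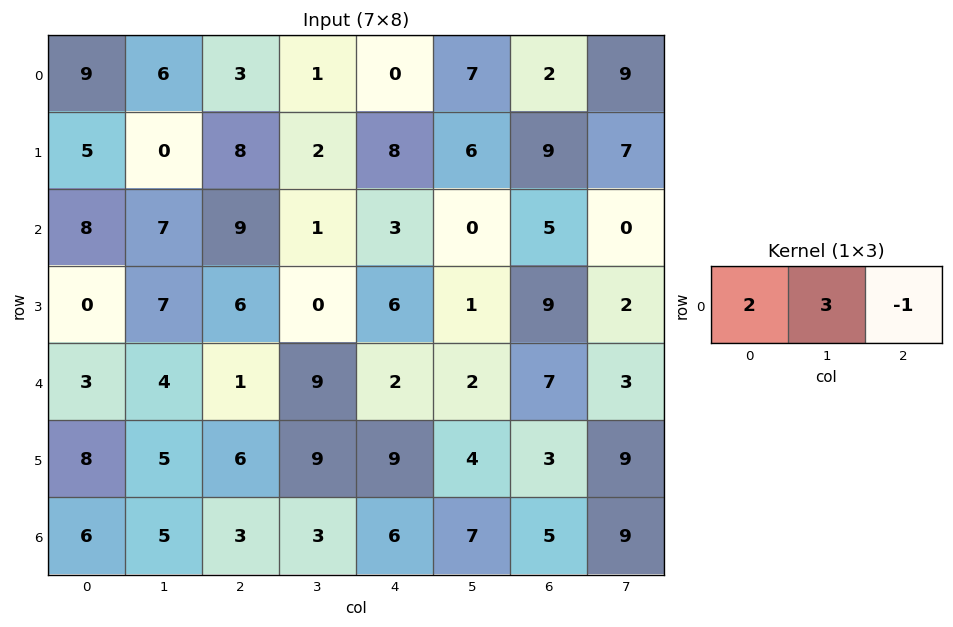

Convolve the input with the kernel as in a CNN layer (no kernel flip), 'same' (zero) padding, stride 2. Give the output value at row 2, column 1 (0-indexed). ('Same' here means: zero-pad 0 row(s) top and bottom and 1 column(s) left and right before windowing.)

2

The receptive field on the zero-padded input at this output position is [4 1 9]. Elementwise product with the kernel and sum: 4·2 + 1·3 + 9·-1.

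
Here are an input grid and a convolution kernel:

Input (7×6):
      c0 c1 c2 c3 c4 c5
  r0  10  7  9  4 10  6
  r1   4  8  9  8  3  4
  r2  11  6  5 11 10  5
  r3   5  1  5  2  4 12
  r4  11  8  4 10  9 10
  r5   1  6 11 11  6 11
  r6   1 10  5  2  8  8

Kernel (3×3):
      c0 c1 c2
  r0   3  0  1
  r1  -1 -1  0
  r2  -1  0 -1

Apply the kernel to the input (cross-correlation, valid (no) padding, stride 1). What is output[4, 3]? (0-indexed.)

13

The receptive field on the input at this output position is [10 9 10 / 11 6 11 / 2 8 8]. Elementwise product with the kernel and sum: 10·3 + 10·1 + 11·-1 + 6·-1 + 2·-1 + 8·-1.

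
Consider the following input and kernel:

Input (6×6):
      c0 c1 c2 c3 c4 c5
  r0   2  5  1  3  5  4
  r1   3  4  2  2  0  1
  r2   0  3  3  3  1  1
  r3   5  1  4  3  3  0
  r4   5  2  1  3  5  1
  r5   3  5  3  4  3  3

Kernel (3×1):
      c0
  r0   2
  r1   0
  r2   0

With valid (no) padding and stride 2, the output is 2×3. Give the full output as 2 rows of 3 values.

4 2 10
0 6 2

Output[0,0]: The receptive field on the input at this output position is [2 / 3 / 0]. Elementwise product with the kernel and sum: 2·2.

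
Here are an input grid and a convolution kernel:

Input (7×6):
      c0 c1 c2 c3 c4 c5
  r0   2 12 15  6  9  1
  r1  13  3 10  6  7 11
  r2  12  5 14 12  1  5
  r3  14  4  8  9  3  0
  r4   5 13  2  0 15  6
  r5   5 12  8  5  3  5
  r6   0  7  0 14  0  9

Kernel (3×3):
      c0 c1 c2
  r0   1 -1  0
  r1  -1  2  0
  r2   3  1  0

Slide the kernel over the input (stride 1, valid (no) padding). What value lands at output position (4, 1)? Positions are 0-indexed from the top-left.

36

The receptive field on the input at this output position is [13 2 0 / 12 8 5 / 7 0 14]. Elementwise product with the kernel and sum: 13·1 + 2·-1 + 12·-1 + 8·2 + 7·3 + 0·1.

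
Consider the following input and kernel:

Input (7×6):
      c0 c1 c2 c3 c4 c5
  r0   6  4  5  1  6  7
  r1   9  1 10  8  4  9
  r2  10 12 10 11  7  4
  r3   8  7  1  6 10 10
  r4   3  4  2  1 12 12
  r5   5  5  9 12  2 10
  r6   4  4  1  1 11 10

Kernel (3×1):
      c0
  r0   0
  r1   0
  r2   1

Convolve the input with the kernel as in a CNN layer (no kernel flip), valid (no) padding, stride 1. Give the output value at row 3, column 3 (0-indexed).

12

The receptive field on the input at this output position is [6 / 1 / 12]. Elementwise product with the kernel and sum: 12·1.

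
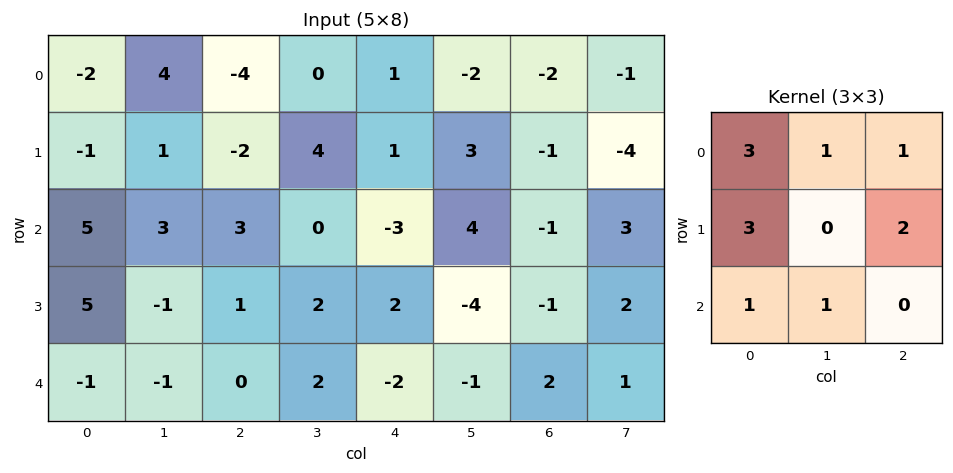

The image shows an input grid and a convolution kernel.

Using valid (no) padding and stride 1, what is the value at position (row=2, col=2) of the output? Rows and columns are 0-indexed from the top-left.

15

The receptive field on the input at this output position is [3 0 -3 / 1 2 2 / 0 2 -2]. Elementwise product with the kernel and sum: 3·3 + 0·1 + -3·1 + 1·3 + 2·2 + 0·1 + 2·1.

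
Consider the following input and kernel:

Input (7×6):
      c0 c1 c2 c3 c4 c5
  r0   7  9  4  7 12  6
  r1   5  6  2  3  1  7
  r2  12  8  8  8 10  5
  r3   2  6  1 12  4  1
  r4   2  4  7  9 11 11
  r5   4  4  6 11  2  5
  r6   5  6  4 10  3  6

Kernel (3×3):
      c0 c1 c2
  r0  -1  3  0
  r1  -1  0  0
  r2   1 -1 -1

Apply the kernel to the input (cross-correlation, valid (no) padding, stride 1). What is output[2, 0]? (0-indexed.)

1

The receptive field on the input at this output position is [12 8 8 / 2 6 1 / 2 4 7]. Elementwise product with the kernel and sum: 12·-1 + 8·3 + 2·-1 + 2·1 + 4·-1 + 7·-1.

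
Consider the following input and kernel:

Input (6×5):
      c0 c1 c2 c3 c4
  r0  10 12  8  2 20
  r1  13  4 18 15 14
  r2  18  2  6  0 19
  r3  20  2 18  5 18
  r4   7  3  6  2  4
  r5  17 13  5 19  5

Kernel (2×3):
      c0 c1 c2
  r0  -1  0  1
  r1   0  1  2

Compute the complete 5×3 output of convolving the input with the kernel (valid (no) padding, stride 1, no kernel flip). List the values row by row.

Output[0,0]: The receptive field on the input at this output position is [10 12 8 / 13 4 18]. Elementwise product with the kernel and sum: 10·-1 + 8·1 + 4·1 + 18·2.

38 38 55
19 17 34
26 26 54
13 13 10
22 42 27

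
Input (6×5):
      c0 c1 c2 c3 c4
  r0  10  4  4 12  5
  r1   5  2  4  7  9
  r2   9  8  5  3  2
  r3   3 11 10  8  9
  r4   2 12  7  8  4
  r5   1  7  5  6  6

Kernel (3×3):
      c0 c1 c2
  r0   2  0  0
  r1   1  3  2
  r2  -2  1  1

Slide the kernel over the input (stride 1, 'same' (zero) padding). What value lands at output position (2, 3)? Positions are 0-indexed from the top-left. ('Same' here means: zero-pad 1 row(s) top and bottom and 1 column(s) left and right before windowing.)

The receptive field on the zero-padded input at this output position is [4 7 9 / 5 3 2 / 10 8 9]. Elementwise product with the kernel and sum: 4·2 + 5·1 + 3·3 + 2·2 + 10·-2 + 8·1 + 9·1.

23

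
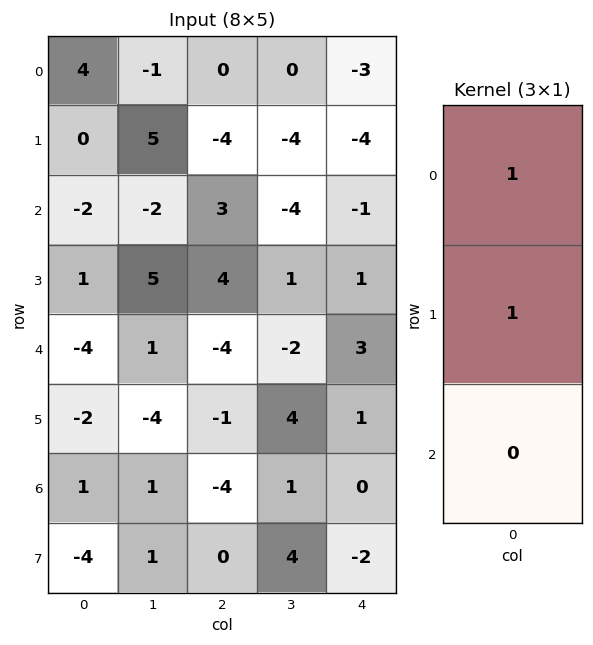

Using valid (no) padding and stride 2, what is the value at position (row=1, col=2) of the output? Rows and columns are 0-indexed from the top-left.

The receptive field on the input at this output position is [-1 / 1 / 3]. Elementwise product with the kernel and sum: -1·1 + 1·1.

0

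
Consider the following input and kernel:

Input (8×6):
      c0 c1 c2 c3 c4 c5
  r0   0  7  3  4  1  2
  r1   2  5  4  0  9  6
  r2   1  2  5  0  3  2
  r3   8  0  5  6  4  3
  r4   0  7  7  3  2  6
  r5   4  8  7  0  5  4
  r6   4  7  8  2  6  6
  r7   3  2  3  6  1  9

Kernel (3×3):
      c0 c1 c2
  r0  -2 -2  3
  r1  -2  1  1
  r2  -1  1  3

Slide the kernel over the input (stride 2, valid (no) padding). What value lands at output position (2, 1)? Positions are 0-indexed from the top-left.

The receptive field on the input at this output position is [7 3 2 / 7 0 5 / 8 2 6]. Elementwise product with the kernel and sum: 7·-2 + 3·-2 + 2·3 + 7·-2 + 0·1 + 5·1 + 8·-1 + 2·1 + 6·3.

-11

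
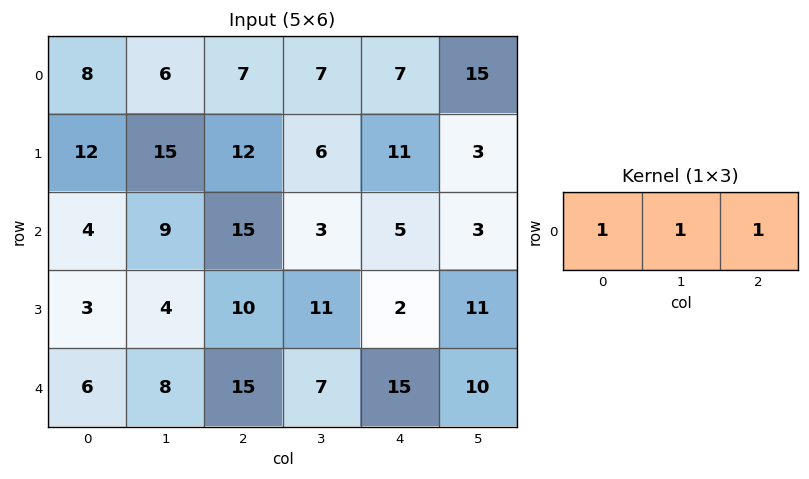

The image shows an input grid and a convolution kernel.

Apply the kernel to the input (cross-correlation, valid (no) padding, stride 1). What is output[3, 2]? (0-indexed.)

23

The receptive field on the input at this output position is [10 11 2]. Elementwise product with the kernel and sum: 10·1 + 11·1 + 2·1.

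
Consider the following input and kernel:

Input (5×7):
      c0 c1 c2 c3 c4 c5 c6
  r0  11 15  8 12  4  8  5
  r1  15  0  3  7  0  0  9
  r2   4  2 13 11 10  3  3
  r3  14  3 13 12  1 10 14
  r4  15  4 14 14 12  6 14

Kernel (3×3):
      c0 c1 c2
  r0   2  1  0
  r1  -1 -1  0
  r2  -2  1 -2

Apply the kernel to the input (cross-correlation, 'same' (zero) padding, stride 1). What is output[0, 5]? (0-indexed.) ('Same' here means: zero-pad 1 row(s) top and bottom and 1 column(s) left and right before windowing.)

The receptive field on the zero-padded input at this output position is [0 0 0 / 4 8 5 / 0 0 9]. Elementwise product with the kernel and sum: 0·2 + 0·1 + 4·-1 + 8·-1 + 0·-2 + 0·1 + 9·-2.

-30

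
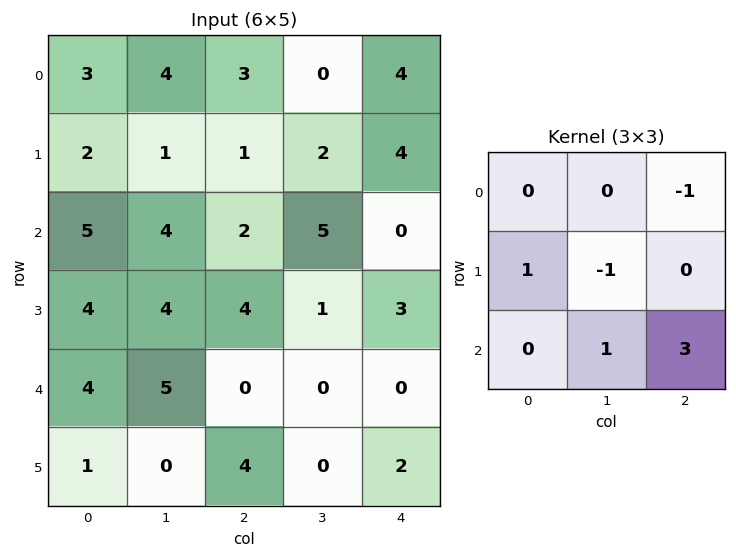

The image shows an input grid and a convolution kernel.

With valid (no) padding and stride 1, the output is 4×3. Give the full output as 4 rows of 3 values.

8 17 0
16 7 3
3 -5 3
7 8 3

Output[0,0]: The receptive field on the input at this output position is [3 4 3 / 2 1 1 / 5 4 2]. Elementwise product with the kernel and sum: 3·-1 + 2·1 + 1·-1 + 4·1 + 2·3.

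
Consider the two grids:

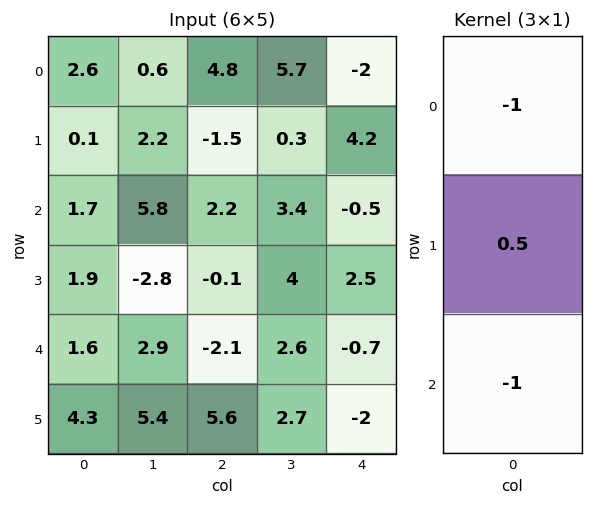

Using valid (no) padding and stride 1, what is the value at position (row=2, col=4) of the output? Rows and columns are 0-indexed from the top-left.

2.45

The receptive field on the input at this output position is [-0.5 / 2.5 / -0.7]. Elementwise product with the kernel and sum: -0.5·-1 + 2.5·0.5 + -0.7·-1.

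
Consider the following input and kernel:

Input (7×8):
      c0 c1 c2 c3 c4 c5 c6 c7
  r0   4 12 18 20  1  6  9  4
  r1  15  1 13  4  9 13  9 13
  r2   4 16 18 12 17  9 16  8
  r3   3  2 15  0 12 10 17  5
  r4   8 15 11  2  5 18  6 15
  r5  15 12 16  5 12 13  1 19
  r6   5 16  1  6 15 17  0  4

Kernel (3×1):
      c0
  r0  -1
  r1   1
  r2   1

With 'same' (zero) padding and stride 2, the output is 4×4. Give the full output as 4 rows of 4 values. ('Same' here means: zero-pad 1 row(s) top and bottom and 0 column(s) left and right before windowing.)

19 31 10 18
-8 20 20 24
20 12 5 -10
-10 -15 3 -1

Output[0,0]: The receptive field on the zero-padded input at this output position is [0 / 4 / 15]. Elementwise product with the kernel and sum: 0·-1 + 4·1 + 15·1.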